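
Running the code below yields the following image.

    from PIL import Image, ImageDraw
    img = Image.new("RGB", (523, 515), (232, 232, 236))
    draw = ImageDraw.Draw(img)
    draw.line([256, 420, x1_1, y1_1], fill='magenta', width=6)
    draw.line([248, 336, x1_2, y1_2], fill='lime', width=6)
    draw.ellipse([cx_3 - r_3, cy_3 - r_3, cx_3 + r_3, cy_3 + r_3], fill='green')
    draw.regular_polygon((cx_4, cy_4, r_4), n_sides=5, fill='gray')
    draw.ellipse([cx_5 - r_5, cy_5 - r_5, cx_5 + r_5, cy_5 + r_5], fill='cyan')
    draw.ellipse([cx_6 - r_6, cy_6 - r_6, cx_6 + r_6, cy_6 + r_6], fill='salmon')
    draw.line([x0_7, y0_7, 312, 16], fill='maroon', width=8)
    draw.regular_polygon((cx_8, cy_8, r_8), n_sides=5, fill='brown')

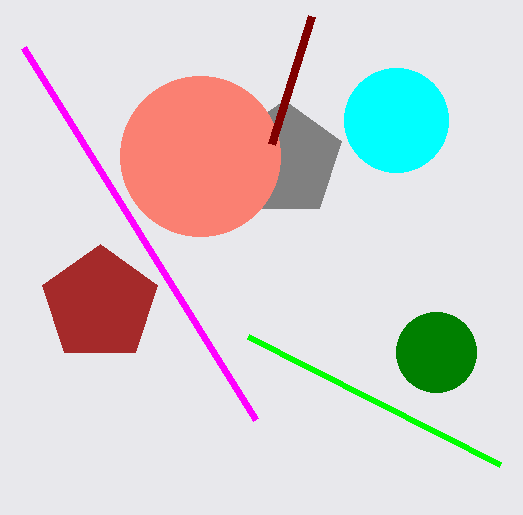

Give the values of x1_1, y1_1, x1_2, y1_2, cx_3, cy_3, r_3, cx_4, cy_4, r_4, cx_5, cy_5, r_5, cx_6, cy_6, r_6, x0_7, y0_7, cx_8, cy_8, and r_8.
x1_1 = 24
y1_1 = 48
x1_2 = 500
y1_2 = 464
cx_3 = 436
cy_3 = 352
r_3 = 40
cx_4 = 284
cy_4 = 160
r_4 = 60
cx_5 = 396
cy_5 = 120
r_5 = 52
cx_6 = 200
cy_6 = 156
r_6 = 80
x0_7 = 272
y0_7 = 144
cx_8 = 100
cy_8 = 304
r_8 = 60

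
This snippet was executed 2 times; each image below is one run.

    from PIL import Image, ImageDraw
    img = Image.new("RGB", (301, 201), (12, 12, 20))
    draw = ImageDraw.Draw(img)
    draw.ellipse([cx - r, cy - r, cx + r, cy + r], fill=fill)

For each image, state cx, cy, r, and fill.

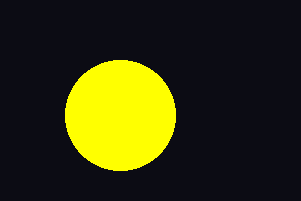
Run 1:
cx = 120
cy = 115
r = 55
fill = 'yellow'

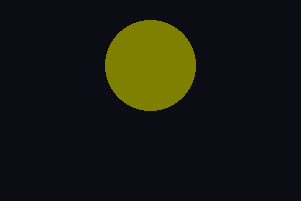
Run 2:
cx = 150; cy = 65; r = 45; fill = 'olive'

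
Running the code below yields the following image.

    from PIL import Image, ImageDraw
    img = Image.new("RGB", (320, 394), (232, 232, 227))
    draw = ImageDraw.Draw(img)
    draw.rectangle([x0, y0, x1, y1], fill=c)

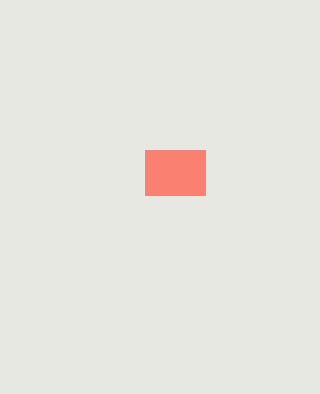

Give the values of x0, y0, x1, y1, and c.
x0 = 145, y0 = 150, x1 = 205, y1 = 195, c = 'salmon'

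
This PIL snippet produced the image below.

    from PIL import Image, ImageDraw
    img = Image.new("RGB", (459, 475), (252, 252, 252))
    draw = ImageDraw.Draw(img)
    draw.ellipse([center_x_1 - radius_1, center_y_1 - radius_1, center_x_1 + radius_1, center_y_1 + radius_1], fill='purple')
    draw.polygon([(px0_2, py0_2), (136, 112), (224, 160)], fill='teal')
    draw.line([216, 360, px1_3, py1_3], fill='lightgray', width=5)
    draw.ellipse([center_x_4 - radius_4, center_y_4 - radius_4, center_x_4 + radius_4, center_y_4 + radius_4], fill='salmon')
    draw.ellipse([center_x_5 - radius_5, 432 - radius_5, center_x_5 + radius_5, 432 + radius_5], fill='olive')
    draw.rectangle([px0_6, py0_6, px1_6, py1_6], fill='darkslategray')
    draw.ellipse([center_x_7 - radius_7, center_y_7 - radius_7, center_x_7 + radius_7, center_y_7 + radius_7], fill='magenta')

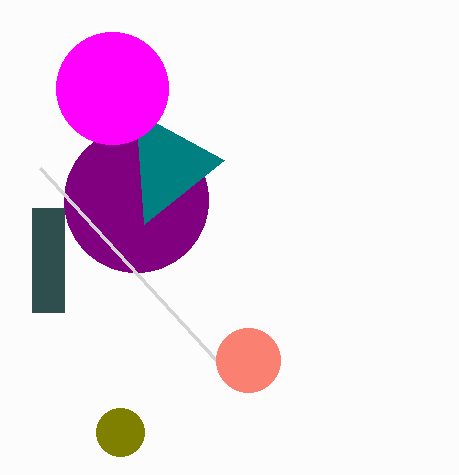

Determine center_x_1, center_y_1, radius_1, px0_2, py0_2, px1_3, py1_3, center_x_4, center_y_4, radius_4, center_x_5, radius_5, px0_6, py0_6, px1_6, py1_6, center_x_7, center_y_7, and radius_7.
center_x_1 = 136; center_y_1 = 200; radius_1 = 72; px0_2 = 144; py0_2 = 224; px1_3 = 40; py1_3 = 168; center_x_4 = 248; center_y_4 = 360; radius_4 = 32; center_x_5 = 120; radius_5 = 24; px0_6 = 32; py0_6 = 208; px1_6 = 64; py1_6 = 312; center_x_7 = 112; center_y_7 = 88; radius_7 = 56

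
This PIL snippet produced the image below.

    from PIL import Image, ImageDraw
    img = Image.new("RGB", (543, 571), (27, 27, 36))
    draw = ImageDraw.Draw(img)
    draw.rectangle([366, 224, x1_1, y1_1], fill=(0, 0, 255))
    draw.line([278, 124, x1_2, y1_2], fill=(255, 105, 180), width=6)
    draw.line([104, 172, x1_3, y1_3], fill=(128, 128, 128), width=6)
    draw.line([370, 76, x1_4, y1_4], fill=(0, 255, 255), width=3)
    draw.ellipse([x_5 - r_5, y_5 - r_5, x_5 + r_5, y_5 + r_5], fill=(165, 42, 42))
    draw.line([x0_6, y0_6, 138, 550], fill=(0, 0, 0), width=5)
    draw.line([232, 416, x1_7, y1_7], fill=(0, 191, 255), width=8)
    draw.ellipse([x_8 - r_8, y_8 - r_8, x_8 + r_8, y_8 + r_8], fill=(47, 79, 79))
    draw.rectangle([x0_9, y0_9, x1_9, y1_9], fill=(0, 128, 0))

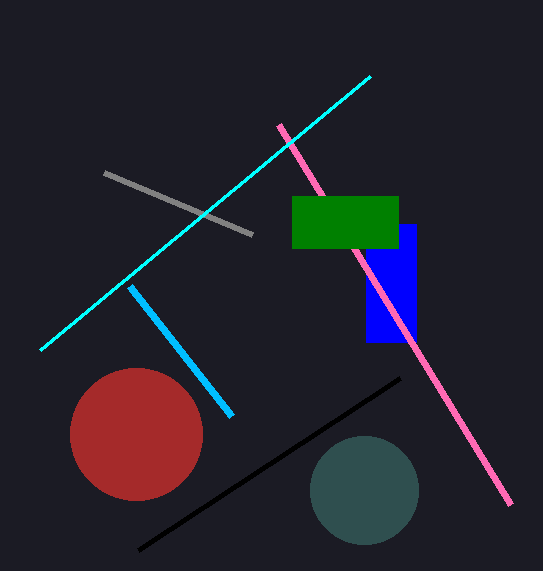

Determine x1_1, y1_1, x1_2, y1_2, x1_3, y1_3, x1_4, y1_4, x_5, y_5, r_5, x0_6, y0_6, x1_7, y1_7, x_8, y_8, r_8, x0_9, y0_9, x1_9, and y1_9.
x1_1 = 416, y1_1 = 342, x1_2 = 510, y1_2 = 504, x1_3 = 252, y1_3 = 234, x1_4 = 40, y1_4 = 350, x_5 = 136, y_5 = 434, r_5 = 66, x0_6 = 400, y0_6 = 378, x1_7 = 130, y1_7 = 286, x_8 = 364, y_8 = 490, r_8 = 54, x0_9 = 292, y0_9 = 196, x1_9 = 398, y1_9 = 248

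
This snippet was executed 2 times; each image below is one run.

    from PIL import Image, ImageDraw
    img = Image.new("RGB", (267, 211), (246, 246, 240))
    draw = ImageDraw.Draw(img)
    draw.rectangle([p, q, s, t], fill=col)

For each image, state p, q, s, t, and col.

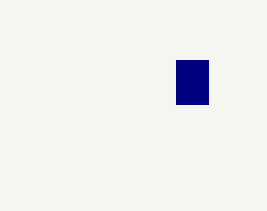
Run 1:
p = 176
q = 60
s = 208
t = 104
col = 'navy'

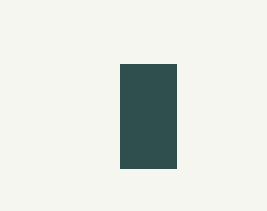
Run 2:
p = 120; q = 64; s = 176; t = 168; col = 'darkslategray'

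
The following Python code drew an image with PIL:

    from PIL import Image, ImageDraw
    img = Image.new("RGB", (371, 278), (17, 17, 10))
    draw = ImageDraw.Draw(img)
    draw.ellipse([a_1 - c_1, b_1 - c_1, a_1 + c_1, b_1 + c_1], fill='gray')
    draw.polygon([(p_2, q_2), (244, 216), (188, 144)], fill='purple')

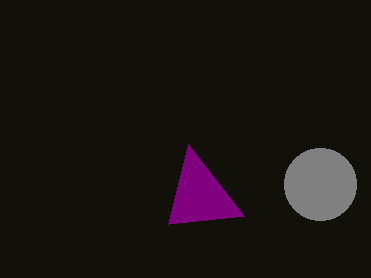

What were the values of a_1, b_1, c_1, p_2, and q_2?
a_1 = 320; b_1 = 184; c_1 = 36; p_2 = 168; q_2 = 224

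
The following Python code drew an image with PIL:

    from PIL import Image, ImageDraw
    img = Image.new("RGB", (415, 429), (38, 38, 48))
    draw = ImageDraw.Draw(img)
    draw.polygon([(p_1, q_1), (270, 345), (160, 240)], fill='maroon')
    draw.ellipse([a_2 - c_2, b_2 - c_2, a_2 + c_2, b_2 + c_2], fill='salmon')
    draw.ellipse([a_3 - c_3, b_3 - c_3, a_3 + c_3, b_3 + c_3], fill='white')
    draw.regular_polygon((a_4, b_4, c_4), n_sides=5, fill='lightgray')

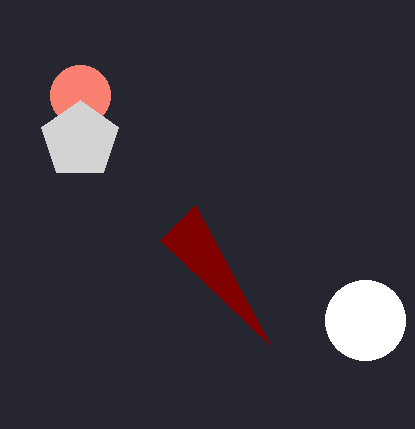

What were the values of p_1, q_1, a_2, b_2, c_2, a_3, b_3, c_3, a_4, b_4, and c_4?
p_1 = 195; q_1 = 205; a_2 = 80; b_2 = 95; c_2 = 30; a_3 = 365; b_3 = 320; c_3 = 40; a_4 = 80; b_4 = 140; c_4 = 40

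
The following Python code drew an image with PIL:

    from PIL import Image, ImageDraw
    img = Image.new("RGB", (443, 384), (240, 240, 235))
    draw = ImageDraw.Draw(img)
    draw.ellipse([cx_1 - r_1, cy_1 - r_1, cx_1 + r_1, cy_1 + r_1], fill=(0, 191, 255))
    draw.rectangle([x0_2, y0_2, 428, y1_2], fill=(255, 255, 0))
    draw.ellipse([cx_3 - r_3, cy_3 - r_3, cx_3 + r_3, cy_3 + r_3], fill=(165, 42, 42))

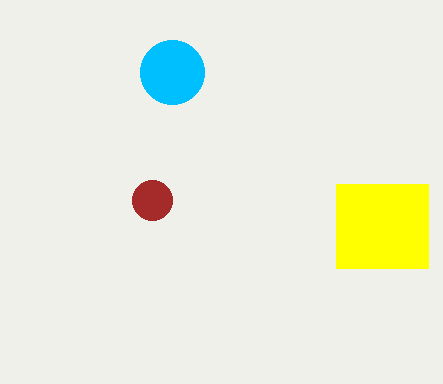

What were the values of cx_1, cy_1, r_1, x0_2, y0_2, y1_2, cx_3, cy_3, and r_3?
cx_1 = 172, cy_1 = 72, r_1 = 32, x0_2 = 336, y0_2 = 184, y1_2 = 268, cx_3 = 152, cy_3 = 200, r_3 = 20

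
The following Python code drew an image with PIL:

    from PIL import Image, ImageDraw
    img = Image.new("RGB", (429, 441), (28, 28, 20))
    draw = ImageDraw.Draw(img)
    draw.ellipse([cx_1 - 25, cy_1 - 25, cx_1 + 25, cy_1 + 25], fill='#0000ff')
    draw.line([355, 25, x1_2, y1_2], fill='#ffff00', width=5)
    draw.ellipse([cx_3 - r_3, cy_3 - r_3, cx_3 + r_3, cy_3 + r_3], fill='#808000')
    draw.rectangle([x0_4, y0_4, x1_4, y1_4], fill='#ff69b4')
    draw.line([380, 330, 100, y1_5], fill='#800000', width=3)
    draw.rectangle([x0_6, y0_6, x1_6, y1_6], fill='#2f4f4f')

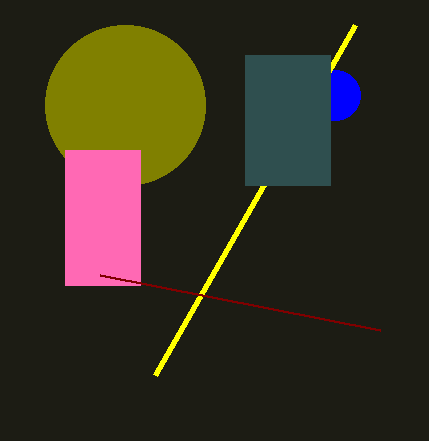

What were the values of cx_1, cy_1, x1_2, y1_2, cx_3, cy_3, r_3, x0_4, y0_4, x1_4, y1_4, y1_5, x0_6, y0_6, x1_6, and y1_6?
cx_1 = 335, cy_1 = 95, x1_2 = 155, y1_2 = 375, cx_3 = 125, cy_3 = 105, r_3 = 80, x0_4 = 65, y0_4 = 150, x1_4 = 140, y1_4 = 285, y1_5 = 275, x0_6 = 245, y0_6 = 55, x1_6 = 330, y1_6 = 185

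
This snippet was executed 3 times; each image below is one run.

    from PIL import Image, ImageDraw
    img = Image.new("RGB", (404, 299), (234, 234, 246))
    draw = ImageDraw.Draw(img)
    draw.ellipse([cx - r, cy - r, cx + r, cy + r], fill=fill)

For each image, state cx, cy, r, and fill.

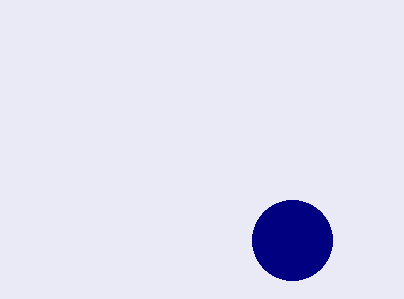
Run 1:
cx = 292; cy = 240; r = 40; fill = 'navy'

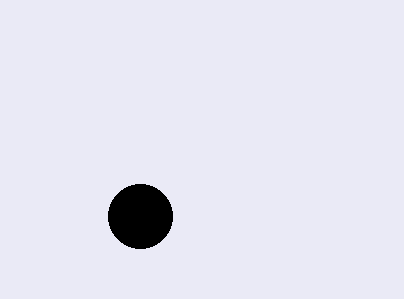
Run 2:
cx = 140, cy = 216, r = 32, fill = 'black'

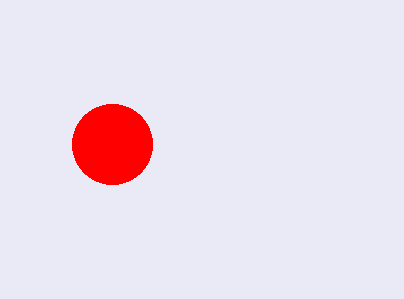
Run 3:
cx = 112
cy = 144
r = 40
fill = 'red'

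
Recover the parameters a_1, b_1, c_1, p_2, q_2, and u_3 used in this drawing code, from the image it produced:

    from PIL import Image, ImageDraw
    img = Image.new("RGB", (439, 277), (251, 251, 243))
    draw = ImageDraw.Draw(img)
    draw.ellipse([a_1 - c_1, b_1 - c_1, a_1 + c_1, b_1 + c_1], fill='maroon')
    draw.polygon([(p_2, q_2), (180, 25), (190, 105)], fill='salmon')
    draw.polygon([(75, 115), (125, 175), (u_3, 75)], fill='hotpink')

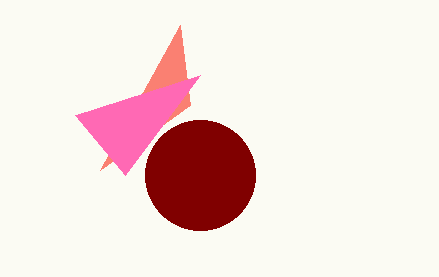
a_1 = 200
b_1 = 175
c_1 = 55
p_2 = 100
q_2 = 170
u_3 = 200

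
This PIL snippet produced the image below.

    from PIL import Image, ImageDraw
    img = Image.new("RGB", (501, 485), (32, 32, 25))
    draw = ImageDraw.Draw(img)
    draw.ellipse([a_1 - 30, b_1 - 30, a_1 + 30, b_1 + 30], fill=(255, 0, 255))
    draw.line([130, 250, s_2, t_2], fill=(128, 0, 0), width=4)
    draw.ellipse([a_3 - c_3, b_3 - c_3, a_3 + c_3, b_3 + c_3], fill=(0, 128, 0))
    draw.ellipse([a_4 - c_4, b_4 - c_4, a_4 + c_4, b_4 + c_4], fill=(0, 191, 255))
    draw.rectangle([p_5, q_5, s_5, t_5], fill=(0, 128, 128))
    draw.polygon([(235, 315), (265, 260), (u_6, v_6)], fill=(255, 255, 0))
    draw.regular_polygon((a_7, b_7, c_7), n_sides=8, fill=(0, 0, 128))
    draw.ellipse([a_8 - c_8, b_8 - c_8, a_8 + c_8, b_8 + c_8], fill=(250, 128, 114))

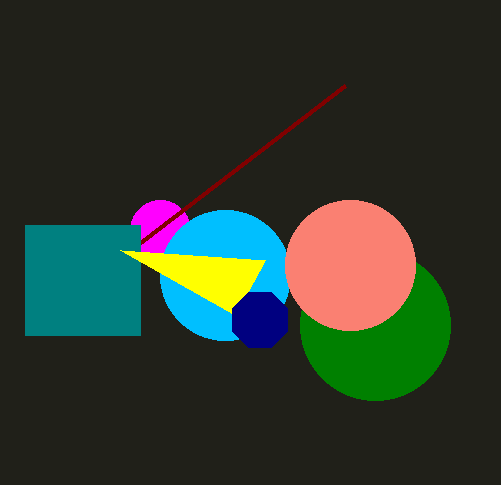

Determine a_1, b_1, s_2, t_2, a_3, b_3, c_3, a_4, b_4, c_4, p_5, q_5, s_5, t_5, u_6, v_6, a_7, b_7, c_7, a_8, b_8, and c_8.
a_1 = 160; b_1 = 230; s_2 = 345; t_2 = 85; a_3 = 375; b_3 = 325; c_3 = 75; a_4 = 225; b_4 = 275; c_4 = 65; p_5 = 25; q_5 = 225; s_5 = 140; t_5 = 335; u_6 = 120; v_6 = 250; a_7 = 260; b_7 = 320; c_7 = 30; a_8 = 350; b_8 = 265; c_8 = 65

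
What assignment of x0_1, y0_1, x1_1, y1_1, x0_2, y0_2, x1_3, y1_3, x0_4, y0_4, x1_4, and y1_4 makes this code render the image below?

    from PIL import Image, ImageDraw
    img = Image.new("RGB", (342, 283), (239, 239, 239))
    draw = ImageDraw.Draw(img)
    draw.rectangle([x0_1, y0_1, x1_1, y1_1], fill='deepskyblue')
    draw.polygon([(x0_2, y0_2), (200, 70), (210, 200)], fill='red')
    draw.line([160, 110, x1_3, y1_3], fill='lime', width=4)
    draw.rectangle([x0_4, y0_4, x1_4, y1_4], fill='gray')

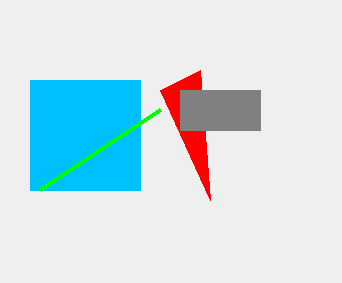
x0_1 = 30; y0_1 = 80; x1_1 = 140; y1_1 = 190; x0_2 = 160; y0_2 = 90; x1_3 = 40; y1_3 = 190; x0_4 = 180; y0_4 = 90; x1_4 = 260; y1_4 = 130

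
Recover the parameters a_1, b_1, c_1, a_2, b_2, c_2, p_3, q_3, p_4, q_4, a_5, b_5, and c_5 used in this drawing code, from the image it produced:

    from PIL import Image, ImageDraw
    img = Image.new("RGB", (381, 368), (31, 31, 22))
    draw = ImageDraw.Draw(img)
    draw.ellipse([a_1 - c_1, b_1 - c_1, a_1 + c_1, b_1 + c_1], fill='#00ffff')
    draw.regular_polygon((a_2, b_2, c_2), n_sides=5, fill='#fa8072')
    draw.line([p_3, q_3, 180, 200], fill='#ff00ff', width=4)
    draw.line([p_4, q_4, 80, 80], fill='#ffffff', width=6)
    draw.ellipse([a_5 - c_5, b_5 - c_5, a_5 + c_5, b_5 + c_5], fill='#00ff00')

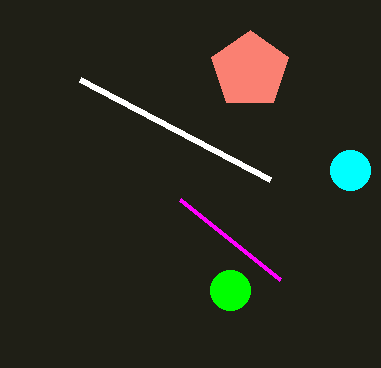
a_1 = 350, b_1 = 170, c_1 = 20, a_2 = 250, b_2 = 70, c_2 = 40, p_3 = 280, q_3 = 280, p_4 = 270, q_4 = 180, a_5 = 230, b_5 = 290, c_5 = 20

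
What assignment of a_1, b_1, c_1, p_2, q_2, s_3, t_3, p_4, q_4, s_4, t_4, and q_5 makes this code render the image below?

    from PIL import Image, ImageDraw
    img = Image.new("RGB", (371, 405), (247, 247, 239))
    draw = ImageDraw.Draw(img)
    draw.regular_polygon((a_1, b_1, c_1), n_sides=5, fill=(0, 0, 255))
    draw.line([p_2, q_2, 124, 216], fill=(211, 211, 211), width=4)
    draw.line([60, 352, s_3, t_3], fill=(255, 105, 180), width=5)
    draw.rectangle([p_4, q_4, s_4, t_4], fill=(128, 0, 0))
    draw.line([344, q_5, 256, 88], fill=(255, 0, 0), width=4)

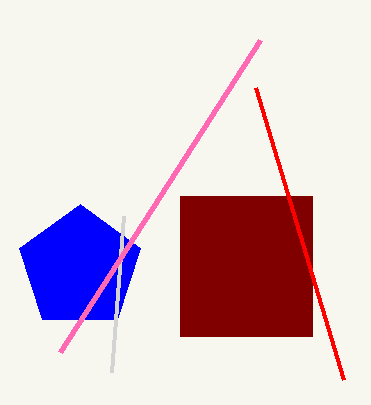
a_1 = 80
b_1 = 268
c_1 = 64
p_2 = 112
q_2 = 372
s_3 = 260
t_3 = 40
p_4 = 180
q_4 = 196
s_4 = 312
t_4 = 336
q_5 = 380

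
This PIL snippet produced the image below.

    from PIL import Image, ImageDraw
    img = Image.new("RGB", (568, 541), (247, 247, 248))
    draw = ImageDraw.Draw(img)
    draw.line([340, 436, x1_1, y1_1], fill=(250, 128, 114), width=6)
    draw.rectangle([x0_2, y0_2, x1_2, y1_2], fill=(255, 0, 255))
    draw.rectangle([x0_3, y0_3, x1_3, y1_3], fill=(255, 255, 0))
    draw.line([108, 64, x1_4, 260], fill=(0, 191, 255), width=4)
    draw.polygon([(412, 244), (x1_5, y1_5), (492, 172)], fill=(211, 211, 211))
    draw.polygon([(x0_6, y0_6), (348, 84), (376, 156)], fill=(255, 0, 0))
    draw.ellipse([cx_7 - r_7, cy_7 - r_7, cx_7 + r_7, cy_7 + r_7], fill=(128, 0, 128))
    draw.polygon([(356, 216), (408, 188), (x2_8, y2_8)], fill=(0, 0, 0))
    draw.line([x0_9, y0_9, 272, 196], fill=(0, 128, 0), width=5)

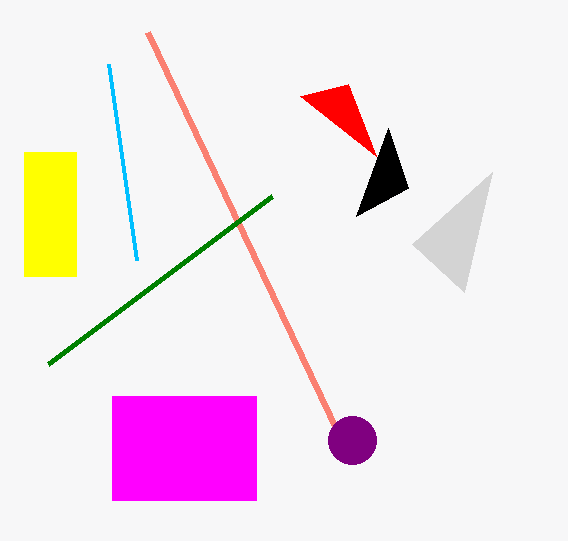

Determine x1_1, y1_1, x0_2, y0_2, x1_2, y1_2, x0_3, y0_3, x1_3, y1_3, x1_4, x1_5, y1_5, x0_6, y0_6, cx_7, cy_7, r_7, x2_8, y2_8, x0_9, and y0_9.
x1_1 = 148; y1_1 = 32; x0_2 = 112; y0_2 = 396; x1_2 = 256; y1_2 = 500; x0_3 = 24; y0_3 = 152; x1_3 = 76; y1_3 = 276; x1_4 = 136; x1_5 = 464; y1_5 = 292; x0_6 = 300; y0_6 = 96; cx_7 = 352; cy_7 = 440; r_7 = 24; x2_8 = 388; y2_8 = 128; x0_9 = 48; y0_9 = 364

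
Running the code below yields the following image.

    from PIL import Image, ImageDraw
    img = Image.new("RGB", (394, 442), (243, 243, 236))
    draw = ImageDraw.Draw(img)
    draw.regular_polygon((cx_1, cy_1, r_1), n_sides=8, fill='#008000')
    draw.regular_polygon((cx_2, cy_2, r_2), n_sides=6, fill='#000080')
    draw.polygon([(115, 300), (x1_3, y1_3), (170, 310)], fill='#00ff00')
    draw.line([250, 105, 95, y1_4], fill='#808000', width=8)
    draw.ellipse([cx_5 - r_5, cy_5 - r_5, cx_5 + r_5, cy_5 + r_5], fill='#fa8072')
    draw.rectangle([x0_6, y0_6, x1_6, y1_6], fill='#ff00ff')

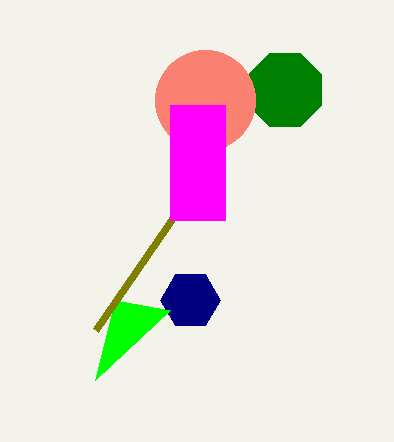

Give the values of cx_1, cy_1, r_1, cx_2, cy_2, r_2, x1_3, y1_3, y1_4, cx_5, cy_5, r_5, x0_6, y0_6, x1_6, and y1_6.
cx_1 = 285
cy_1 = 90
r_1 = 40
cx_2 = 190
cy_2 = 300
r_2 = 30
x1_3 = 95
y1_3 = 380
y1_4 = 330
cx_5 = 205
cy_5 = 100
r_5 = 50
x0_6 = 170
y0_6 = 105
x1_6 = 225
y1_6 = 220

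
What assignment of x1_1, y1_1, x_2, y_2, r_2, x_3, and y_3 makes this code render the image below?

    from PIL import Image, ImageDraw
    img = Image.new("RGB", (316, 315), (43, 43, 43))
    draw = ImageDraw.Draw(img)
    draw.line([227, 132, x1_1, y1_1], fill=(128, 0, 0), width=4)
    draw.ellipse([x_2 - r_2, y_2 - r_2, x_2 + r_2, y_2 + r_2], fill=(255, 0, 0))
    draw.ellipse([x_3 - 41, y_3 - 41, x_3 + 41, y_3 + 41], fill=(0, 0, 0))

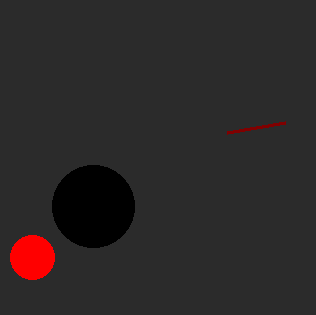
x1_1 = 285
y1_1 = 122
x_2 = 32
y_2 = 257
r_2 = 22
x_3 = 93
y_3 = 206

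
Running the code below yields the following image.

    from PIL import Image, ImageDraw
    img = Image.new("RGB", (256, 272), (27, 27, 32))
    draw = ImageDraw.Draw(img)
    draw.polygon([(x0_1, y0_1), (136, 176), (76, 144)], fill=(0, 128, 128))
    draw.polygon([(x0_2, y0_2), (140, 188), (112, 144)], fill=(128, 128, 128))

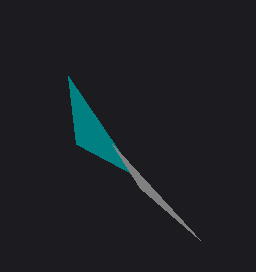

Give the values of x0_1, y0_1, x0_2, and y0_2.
x0_1 = 68
y0_1 = 76
x0_2 = 200
y0_2 = 240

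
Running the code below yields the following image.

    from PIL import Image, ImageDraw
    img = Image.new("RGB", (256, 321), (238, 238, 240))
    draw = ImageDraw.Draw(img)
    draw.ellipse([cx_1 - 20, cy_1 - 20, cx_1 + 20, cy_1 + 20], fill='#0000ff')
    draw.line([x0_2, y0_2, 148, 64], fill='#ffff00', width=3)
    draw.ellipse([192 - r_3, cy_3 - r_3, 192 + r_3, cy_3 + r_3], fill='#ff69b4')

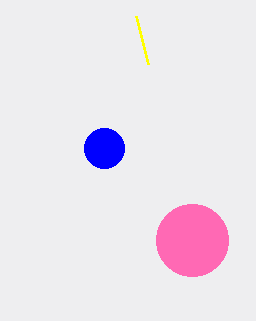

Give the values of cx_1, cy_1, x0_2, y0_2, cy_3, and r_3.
cx_1 = 104; cy_1 = 148; x0_2 = 136; y0_2 = 16; cy_3 = 240; r_3 = 36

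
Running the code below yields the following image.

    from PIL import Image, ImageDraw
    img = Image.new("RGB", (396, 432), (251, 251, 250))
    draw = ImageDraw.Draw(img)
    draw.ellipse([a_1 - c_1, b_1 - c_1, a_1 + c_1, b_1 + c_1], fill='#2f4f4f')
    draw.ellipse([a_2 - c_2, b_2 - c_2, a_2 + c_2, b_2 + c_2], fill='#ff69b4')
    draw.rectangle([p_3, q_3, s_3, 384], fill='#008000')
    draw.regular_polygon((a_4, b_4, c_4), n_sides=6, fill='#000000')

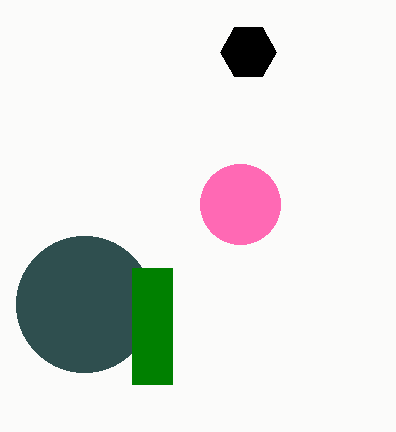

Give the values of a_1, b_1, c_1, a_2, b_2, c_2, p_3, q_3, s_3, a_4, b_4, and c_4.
a_1 = 84; b_1 = 304; c_1 = 68; a_2 = 240; b_2 = 204; c_2 = 40; p_3 = 132; q_3 = 268; s_3 = 172; a_4 = 248; b_4 = 52; c_4 = 28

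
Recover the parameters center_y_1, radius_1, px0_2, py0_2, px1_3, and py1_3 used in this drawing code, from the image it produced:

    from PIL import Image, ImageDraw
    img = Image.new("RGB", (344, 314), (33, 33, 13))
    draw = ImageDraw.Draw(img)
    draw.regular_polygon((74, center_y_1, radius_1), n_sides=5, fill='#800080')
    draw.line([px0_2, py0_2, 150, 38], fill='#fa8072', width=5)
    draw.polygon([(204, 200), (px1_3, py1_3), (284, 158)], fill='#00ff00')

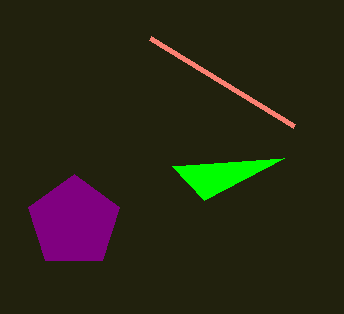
center_y_1 = 222, radius_1 = 48, px0_2 = 294, py0_2 = 126, px1_3 = 172, py1_3 = 166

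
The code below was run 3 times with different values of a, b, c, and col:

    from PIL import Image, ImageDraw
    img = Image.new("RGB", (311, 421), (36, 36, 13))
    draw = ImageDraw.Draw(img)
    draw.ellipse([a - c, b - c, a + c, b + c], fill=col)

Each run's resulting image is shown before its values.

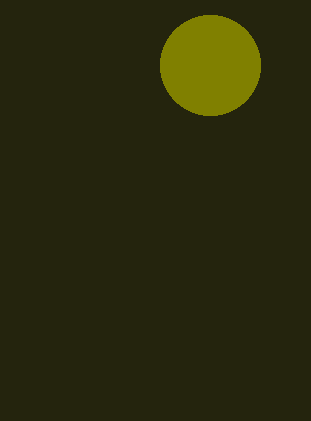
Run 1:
a = 210
b = 65
c = 50
col = 'olive'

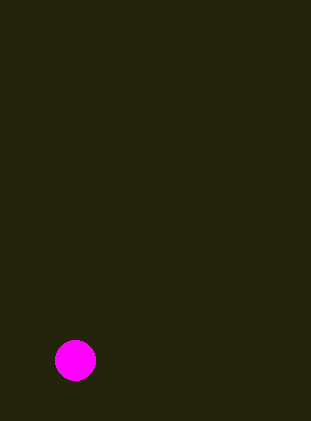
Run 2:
a = 75
b = 360
c = 20
col = 'magenta'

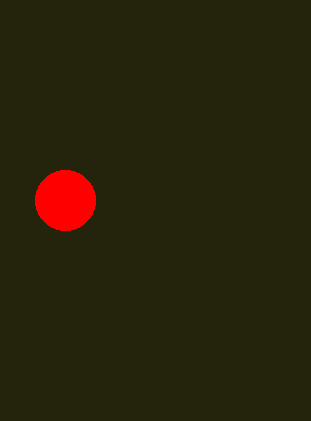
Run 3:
a = 65; b = 200; c = 30; col = 'red'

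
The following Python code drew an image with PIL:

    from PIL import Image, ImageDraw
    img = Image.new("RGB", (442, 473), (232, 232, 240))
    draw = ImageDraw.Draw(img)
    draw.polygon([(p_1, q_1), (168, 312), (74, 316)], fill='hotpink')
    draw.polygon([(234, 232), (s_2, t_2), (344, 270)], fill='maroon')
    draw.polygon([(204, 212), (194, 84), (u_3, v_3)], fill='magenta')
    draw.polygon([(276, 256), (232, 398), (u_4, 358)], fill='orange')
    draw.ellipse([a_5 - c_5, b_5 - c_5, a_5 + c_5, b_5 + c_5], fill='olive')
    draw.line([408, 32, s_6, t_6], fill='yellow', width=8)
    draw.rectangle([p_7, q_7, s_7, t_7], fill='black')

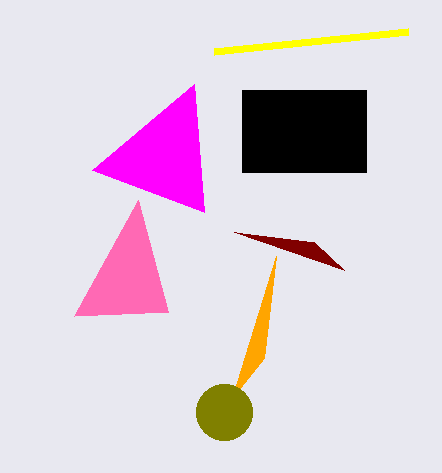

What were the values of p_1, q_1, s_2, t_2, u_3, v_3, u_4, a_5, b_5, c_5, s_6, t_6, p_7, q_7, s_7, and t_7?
p_1 = 138, q_1 = 200, s_2 = 314, t_2 = 242, u_3 = 92, v_3 = 170, u_4 = 264, a_5 = 224, b_5 = 412, c_5 = 28, s_6 = 214, t_6 = 52, p_7 = 242, q_7 = 90, s_7 = 366, t_7 = 172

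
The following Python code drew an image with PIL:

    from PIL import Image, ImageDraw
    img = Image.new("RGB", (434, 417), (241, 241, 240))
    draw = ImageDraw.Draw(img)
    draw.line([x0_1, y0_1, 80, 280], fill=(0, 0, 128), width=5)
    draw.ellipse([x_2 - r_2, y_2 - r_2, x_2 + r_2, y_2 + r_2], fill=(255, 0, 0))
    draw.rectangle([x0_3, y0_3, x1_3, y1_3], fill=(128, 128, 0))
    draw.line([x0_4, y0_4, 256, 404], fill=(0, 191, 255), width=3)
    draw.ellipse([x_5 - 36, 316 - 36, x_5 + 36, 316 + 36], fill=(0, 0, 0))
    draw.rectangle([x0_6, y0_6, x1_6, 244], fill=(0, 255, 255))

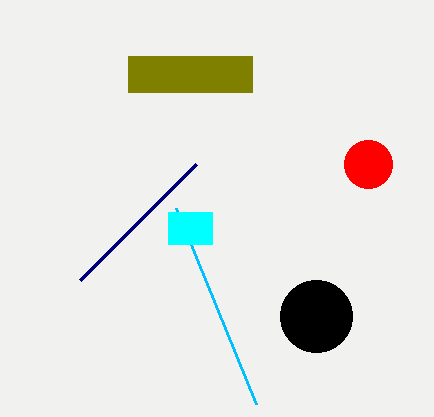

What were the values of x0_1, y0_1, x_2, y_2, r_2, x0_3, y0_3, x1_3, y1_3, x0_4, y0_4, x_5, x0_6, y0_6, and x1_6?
x0_1 = 196
y0_1 = 164
x_2 = 368
y_2 = 164
r_2 = 24
x0_3 = 128
y0_3 = 56
x1_3 = 252
y1_3 = 92
x0_4 = 176
y0_4 = 208
x_5 = 316
x0_6 = 168
y0_6 = 212
x1_6 = 212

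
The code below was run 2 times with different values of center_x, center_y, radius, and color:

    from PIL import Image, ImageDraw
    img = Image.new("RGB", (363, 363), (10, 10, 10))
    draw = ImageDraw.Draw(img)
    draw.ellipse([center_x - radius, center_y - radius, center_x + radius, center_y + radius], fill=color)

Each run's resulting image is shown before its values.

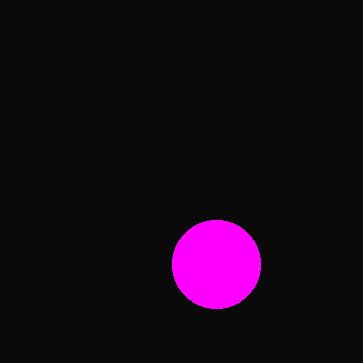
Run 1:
center_x = 216, center_y = 264, radius = 44, color = 'magenta'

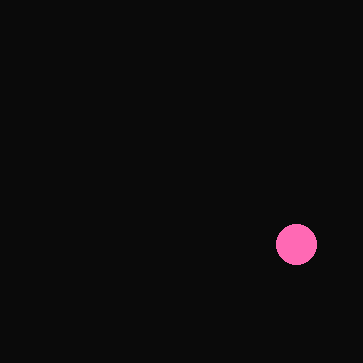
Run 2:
center_x = 296
center_y = 244
radius = 20
color = 'hotpink'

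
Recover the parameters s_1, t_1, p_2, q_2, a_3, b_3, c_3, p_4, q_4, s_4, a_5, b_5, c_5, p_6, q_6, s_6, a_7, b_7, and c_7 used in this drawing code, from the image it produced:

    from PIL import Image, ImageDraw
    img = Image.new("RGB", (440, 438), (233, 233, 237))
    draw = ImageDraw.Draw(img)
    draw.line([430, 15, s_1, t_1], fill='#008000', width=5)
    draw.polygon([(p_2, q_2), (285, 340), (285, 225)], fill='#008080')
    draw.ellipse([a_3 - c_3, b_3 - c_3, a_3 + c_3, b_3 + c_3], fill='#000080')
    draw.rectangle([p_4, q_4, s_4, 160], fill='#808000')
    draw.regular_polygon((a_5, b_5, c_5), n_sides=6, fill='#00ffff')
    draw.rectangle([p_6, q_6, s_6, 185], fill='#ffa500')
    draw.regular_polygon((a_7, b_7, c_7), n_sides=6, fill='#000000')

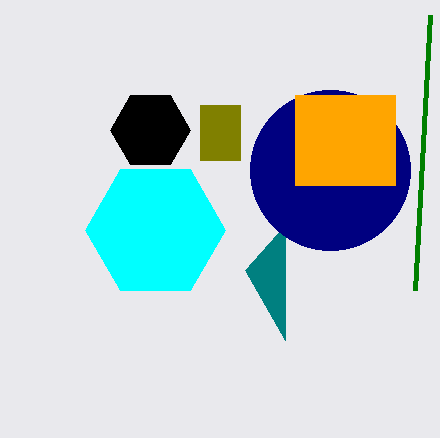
s_1 = 415, t_1 = 290, p_2 = 245, q_2 = 270, a_3 = 330, b_3 = 170, c_3 = 80, p_4 = 200, q_4 = 105, s_4 = 240, a_5 = 155, b_5 = 230, c_5 = 70, p_6 = 295, q_6 = 95, s_6 = 395, a_7 = 150, b_7 = 130, c_7 = 40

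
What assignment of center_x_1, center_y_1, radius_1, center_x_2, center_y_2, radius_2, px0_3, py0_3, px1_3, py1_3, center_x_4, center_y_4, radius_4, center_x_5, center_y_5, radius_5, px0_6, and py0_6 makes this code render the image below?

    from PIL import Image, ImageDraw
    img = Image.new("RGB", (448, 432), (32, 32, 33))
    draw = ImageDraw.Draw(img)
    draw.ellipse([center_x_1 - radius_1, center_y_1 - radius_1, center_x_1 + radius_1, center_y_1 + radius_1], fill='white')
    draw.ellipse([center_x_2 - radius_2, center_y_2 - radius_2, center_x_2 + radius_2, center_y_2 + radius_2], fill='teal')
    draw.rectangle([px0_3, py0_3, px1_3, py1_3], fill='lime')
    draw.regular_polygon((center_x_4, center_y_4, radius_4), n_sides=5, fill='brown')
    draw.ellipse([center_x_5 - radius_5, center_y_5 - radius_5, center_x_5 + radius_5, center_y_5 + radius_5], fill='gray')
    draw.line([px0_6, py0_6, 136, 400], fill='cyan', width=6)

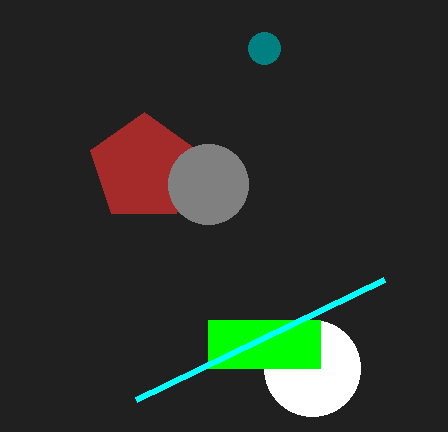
center_x_1 = 312, center_y_1 = 368, radius_1 = 48, center_x_2 = 264, center_y_2 = 48, radius_2 = 16, px0_3 = 208, py0_3 = 320, px1_3 = 320, py1_3 = 368, center_x_4 = 144, center_y_4 = 168, radius_4 = 56, center_x_5 = 208, center_y_5 = 184, radius_5 = 40, px0_6 = 384, py0_6 = 280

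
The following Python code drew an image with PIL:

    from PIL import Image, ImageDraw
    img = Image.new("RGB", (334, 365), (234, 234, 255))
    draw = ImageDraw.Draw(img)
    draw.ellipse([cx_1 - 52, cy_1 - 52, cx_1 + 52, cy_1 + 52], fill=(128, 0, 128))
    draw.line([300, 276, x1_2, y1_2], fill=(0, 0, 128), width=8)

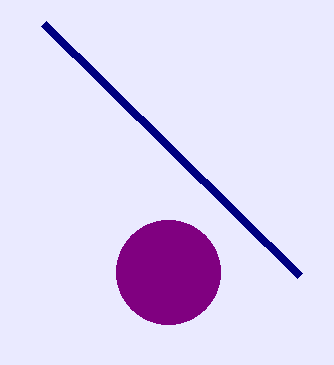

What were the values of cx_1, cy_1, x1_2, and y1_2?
cx_1 = 168
cy_1 = 272
x1_2 = 44
y1_2 = 24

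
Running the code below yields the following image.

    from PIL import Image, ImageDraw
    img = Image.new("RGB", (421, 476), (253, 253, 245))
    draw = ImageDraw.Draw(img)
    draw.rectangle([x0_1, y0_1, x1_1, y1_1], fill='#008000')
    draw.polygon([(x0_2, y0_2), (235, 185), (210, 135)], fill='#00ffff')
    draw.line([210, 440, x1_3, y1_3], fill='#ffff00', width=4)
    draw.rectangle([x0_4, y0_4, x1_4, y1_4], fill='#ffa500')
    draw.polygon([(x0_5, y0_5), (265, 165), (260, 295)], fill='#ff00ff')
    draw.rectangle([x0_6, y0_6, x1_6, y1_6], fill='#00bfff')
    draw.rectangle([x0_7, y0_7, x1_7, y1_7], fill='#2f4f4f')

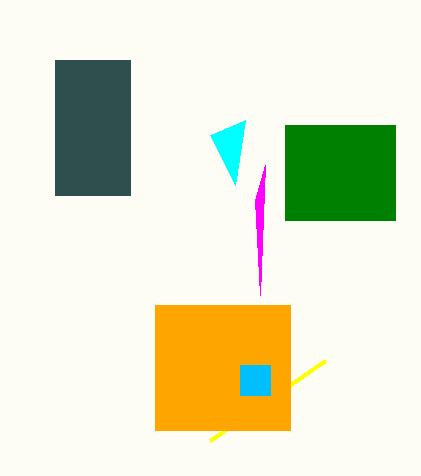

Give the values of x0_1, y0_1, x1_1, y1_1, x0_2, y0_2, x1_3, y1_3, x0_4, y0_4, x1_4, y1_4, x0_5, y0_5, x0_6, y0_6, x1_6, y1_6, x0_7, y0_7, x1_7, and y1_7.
x0_1 = 285, y0_1 = 125, x1_1 = 395, y1_1 = 220, x0_2 = 245, y0_2 = 120, x1_3 = 325, y1_3 = 360, x0_4 = 155, y0_4 = 305, x1_4 = 290, y1_4 = 430, x0_5 = 255, y0_5 = 200, x0_6 = 240, y0_6 = 365, x1_6 = 270, y1_6 = 395, x0_7 = 55, y0_7 = 60, x1_7 = 130, y1_7 = 195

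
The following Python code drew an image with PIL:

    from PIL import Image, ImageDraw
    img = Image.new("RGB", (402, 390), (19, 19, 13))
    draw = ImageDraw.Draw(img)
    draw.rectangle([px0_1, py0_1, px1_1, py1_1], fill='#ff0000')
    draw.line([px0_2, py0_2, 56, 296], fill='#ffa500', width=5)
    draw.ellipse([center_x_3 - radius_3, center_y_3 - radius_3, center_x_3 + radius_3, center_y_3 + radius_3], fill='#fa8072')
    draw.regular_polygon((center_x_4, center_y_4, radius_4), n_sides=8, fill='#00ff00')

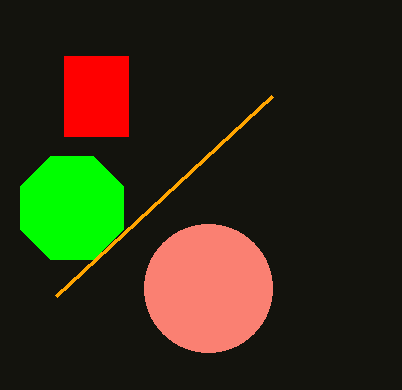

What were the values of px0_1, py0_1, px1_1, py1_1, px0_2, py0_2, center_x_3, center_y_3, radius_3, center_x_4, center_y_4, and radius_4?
px0_1 = 64; py0_1 = 56; px1_1 = 128; py1_1 = 136; px0_2 = 272; py0_2 = 96; center_x_3 = 208; center_y_3 = 288; radius_3 = 64; center_x_4 = 72; center_y_4 = 208; radius_4 = 56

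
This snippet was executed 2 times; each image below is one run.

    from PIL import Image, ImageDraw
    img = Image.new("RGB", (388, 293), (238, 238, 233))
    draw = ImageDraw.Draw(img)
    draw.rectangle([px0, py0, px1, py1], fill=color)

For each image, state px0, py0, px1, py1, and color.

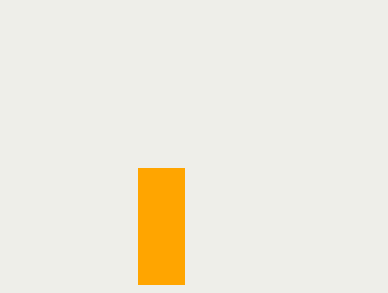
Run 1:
px0 = 138; py0 = 168; px1 = 184; py1 = 284; color = 'orange'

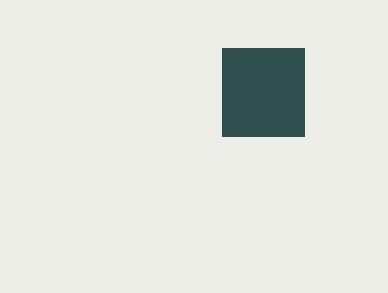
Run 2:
px0 = 222
py0 = 48
px1 = 304
py1 = 136
color = 'darkslategray'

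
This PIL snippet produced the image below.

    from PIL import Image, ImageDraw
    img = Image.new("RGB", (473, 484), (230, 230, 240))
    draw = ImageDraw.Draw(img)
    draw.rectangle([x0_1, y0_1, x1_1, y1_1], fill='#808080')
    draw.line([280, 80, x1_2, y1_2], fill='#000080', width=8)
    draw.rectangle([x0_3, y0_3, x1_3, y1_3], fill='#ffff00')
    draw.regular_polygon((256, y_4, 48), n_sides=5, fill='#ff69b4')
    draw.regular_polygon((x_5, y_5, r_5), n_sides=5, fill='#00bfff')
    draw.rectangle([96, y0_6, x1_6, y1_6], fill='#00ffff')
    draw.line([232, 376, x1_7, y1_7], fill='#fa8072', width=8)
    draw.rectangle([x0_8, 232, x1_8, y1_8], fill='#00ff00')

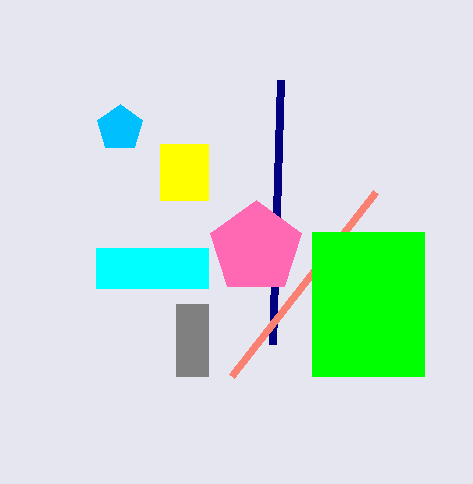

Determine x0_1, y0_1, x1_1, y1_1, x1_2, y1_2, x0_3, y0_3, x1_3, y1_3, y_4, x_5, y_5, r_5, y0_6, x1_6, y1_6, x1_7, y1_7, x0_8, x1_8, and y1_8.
x0_1 = 176
y0_1 = 304
x1_1 = 208
y1_1 = 376
x1_2 = 272
y1_2 = 344
x0_3 = 160
y0_3 = 144
x1_3 = 208
y1_3 = 200
y_4 = 248
x_5 = 120
y_5 = 128
r_5 = 24
y0_6 = 248
x1_6 = 208
y1_6 = 288
x1_7 = 376
y1_7 = 192
x0_8 = 312
x1_8 = 424
y1_8 = 376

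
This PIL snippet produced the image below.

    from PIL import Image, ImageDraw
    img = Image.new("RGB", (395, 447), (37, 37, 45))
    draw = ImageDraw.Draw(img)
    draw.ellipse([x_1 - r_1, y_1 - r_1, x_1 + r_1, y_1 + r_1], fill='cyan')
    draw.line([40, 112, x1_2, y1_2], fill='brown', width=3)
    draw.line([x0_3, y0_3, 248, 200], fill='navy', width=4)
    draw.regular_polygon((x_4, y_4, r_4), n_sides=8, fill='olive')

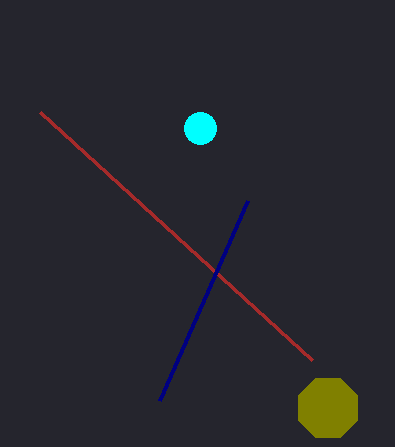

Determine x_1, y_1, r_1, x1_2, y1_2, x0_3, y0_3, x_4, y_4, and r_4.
x_1 = 200; y_1 = 128; r_1 = 16; x1_2 = 312; y1_2 = 360; x0_3 = 160; y0_3 = 400; x_4 = 328; y_4 = 408; r_4 = 32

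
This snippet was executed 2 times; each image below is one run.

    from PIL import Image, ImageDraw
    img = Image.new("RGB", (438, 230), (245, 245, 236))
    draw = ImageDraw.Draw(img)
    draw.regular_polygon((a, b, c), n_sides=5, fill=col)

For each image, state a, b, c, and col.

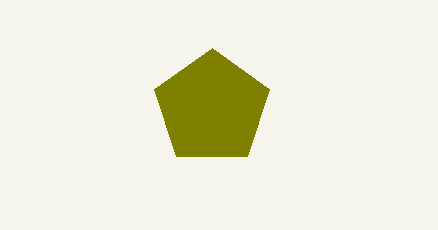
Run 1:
a = 212, b = 108, c = 60, col = 'olive'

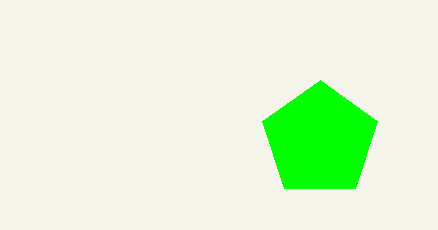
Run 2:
a = 320; b = 140; c = 60; col = 'lime'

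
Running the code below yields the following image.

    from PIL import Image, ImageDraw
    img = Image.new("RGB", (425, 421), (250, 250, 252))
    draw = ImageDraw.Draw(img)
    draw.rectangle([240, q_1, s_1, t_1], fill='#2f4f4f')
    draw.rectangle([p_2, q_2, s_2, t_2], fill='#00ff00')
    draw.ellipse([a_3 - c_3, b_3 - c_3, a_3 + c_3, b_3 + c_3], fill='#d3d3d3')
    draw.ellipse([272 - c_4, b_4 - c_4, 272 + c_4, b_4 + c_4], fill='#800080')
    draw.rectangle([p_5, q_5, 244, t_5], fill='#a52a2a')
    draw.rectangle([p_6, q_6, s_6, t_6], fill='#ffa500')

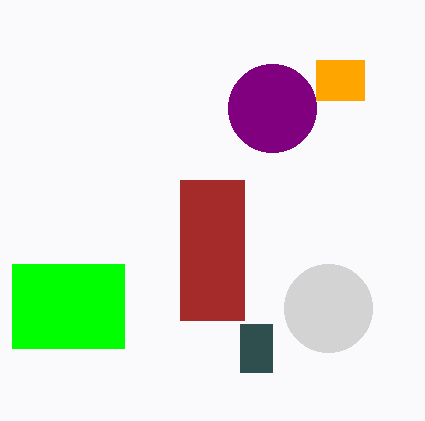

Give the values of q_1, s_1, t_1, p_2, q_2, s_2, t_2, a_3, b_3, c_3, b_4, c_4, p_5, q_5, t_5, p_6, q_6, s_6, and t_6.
q_1 = 324; s_1 = 272; t_1 = 372; p_2 = 12; q_2 = 264; s_2 = 124; t_2 = 348; a_3 = 328; b_3 = 308; c_3 = 44; b_4 = 108; c_4 = 44; p_5 = 180; q_5 = 180; t_5 = 320; p_6 = 316; q_6 = 60; s_6 = 364; t_6 = 100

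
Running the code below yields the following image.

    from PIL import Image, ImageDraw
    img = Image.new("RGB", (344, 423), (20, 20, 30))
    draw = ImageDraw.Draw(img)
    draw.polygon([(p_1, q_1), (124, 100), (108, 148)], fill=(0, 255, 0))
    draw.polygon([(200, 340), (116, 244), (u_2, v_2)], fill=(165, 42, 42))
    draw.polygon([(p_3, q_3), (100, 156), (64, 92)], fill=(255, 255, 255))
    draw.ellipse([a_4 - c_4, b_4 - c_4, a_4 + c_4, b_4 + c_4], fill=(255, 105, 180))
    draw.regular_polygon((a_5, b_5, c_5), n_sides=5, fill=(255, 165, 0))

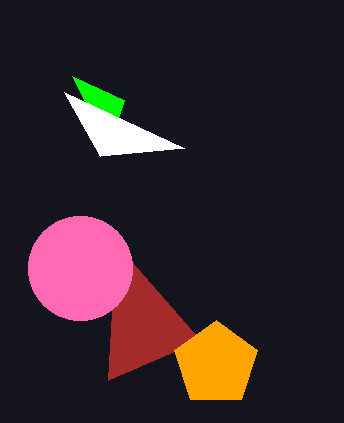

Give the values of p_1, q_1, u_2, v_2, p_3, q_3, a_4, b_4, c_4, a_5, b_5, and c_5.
p_1 = 72, q_1 = 76, u_2 = 108, v_2 = 380, p_3 = 184, q_3 = 148, a_4 = 80, b_4 = 268, c_4 = 52, a_5 = 216, b_5 = 364, c_5 = 44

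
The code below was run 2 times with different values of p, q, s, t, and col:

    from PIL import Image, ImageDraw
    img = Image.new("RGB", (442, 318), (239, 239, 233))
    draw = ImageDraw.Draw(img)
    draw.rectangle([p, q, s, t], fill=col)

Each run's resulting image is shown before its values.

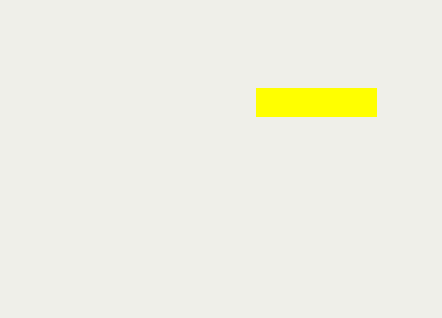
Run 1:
p = 256; q = 88; s = 376; t = 116; col = 'yellow'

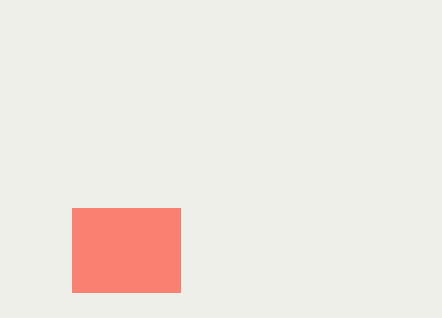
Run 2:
p = 72
q = 208
s = 180
t = 292
col = 'salmon'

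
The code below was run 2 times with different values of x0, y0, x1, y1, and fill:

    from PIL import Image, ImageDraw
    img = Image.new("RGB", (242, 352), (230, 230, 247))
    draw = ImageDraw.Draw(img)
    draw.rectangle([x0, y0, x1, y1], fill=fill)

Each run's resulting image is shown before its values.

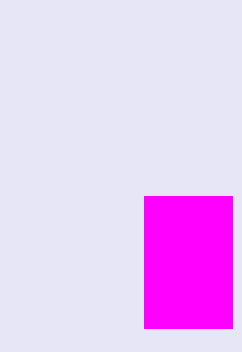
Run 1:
x0 = 144
y0 = 196
x1 = 232
y1 = 328
fill = 'magenta'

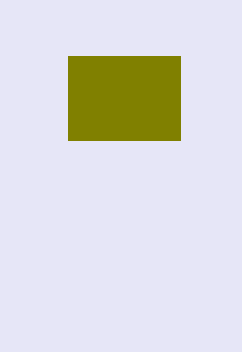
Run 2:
x0 = 68
y0 = 56
x1 = 180
y1 = 140
fill = 'olive'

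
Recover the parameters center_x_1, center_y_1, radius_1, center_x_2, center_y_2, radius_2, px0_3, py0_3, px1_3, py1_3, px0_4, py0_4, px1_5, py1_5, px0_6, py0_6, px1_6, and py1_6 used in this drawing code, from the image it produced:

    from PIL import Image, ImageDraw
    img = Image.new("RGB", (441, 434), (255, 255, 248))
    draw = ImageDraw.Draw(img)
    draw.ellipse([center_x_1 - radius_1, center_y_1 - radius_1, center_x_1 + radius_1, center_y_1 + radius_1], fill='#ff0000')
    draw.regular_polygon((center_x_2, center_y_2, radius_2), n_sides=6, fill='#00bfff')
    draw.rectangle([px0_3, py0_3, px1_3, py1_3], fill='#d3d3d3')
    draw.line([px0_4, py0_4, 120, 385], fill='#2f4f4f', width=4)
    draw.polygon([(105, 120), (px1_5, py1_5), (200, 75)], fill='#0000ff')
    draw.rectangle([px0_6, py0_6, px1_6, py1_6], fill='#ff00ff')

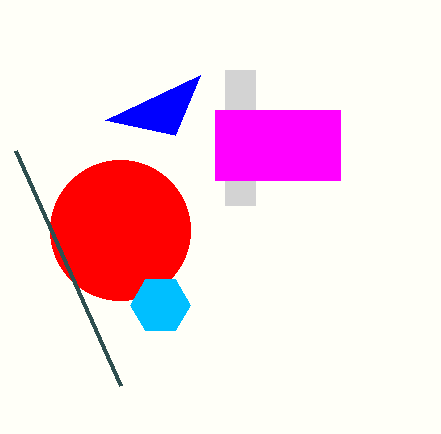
center_x_1 = 120; center_y_1 = 230; radius_1 = 70; center_x_2 = 160; center_y_2 = 305; radius_2 = 30; px0_3 = 225; py0_3 = 70; px1_3 = 255; py1_3 = 205; px0_4 = 15; py0_4 = 150; px1_5 = 175; py1_5 = 135; px0_6 = 215; py0_6 = 110; px1_6 = 340; py1_6 = 180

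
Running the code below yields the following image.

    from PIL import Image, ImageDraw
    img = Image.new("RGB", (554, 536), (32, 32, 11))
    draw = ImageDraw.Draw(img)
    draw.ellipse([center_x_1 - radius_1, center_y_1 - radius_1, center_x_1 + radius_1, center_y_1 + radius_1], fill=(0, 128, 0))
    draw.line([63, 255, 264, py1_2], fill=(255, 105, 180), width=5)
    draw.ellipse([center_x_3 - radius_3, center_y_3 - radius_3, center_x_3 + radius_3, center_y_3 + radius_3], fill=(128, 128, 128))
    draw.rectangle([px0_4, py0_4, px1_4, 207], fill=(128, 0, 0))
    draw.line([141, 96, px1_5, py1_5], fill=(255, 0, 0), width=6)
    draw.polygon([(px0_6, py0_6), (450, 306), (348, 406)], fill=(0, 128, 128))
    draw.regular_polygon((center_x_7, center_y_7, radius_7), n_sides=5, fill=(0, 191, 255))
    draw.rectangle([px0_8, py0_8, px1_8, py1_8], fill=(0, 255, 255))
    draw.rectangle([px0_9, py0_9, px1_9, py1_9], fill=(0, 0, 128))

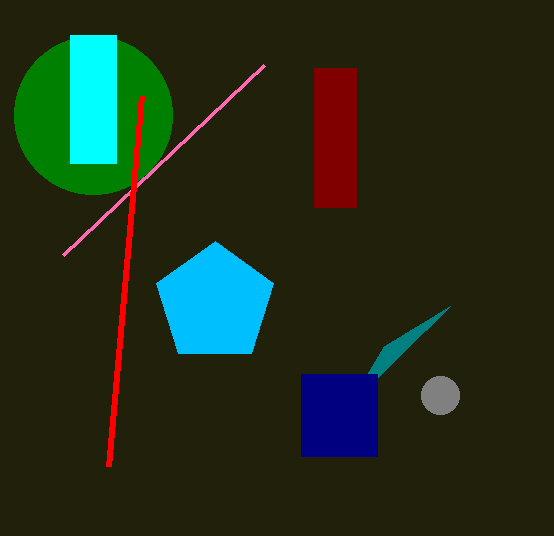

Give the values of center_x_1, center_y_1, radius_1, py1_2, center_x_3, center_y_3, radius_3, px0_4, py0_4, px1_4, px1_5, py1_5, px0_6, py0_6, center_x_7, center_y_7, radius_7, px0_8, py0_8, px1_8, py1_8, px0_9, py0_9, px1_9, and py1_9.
center_x_1 = 93; center_y_1 = 115; radius_1 = 79; py1_2 = 65; center_x_3 = 440; center_y_3 = 395; radius_3 = 19; px0_4 = 314; py0_4 = 68; px1_4 = 356; px1_5 = 108; py1_5 = 466; px0_6 = 384; py0_6 = 346; center_x_7 = 215; center_y_7 = 303; radius_7 = 62; px0_8 = 70; py0_8 = 35; px1_8 = 116; py1_8 = 163; px0_9 = 301; py0_9 = 374; px1_9 = 377; py1_9 = 456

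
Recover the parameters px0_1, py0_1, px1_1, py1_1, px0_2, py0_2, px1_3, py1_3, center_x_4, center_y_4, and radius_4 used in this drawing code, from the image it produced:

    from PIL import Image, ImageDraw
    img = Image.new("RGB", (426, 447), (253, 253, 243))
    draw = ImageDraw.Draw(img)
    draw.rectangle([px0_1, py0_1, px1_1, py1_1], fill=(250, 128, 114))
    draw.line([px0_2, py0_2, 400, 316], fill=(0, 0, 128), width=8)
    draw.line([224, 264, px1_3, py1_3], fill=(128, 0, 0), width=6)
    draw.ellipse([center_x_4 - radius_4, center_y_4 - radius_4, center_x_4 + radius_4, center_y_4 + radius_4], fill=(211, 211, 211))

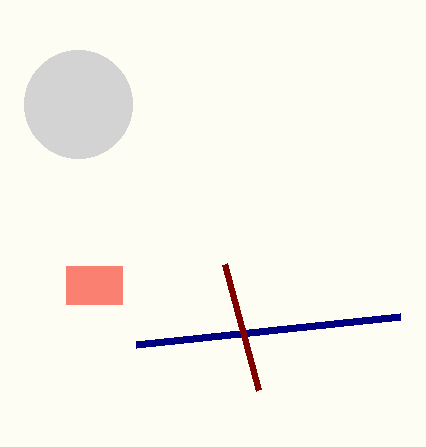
px0_1 = 66
py0_1 = 266
px1_1 = 122
py1_1 = 304
px0_2 = 136
py0_2 = 344
px1_3 = 258
py1_3 = 390
center_x_4 = 78
center_y_4 = 104
radius_4 = 54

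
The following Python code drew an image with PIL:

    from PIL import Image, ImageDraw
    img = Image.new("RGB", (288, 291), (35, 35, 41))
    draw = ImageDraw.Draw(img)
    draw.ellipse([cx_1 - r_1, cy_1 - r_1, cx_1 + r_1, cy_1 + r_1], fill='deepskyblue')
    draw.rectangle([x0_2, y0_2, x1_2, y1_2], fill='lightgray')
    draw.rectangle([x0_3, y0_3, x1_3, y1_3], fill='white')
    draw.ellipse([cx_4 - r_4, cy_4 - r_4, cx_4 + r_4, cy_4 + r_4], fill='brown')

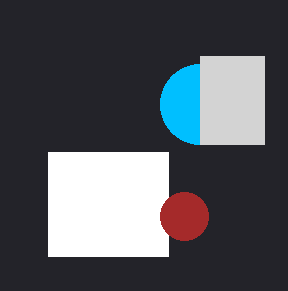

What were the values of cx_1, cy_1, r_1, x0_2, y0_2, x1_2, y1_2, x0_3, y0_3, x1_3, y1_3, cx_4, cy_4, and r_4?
cx_1 = 200; cy_1 = 104; r_1 = 40; x0_2 = 200; y0_2 = 56; x1_2 = 264; y1_2 = 144; x0_3 = 48; y0_3 = 152; x1_3 = 168; y1_3 = 256; cx_4 = 184; cy_4 = 216; r_4 = 24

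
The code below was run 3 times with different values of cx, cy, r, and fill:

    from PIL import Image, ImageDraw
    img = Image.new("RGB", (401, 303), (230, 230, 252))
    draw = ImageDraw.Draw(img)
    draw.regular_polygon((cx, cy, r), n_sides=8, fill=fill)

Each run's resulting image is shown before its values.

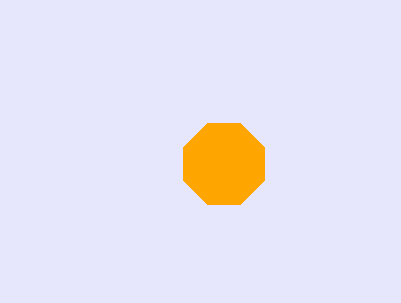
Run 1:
cx = 224
cy = 164
r = 44
fill = 'orange'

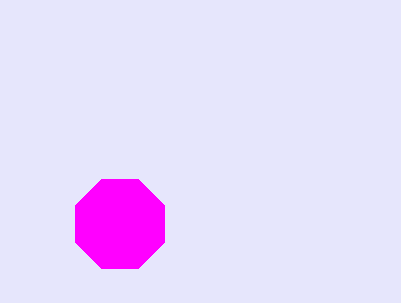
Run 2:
cx = 120
cy = 224
r = 48
fill = 'magenta'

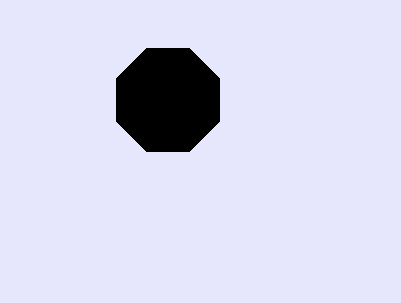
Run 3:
cx = 168, cy = 100, r = 56, fill = 'black'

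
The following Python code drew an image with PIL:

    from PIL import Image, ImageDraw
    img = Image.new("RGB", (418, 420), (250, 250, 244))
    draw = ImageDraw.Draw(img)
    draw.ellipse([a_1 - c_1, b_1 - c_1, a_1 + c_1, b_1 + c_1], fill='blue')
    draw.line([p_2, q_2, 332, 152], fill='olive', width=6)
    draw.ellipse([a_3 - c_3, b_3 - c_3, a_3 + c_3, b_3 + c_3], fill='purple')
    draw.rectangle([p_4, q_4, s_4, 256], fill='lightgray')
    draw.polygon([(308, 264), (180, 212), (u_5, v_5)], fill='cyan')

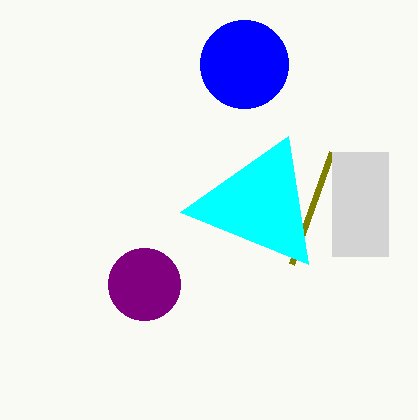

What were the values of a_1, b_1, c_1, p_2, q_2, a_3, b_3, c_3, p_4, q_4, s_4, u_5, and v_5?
a_1 = 244; b_1 = 64; c_1 = 44; p_2 = 292; q_2 = 264; a_3 = 144; b_3 = 284; c_3 = 36; p_4 = 332; q_4 = 152; s_4 = 388; u_5 = 288; v_5 = 136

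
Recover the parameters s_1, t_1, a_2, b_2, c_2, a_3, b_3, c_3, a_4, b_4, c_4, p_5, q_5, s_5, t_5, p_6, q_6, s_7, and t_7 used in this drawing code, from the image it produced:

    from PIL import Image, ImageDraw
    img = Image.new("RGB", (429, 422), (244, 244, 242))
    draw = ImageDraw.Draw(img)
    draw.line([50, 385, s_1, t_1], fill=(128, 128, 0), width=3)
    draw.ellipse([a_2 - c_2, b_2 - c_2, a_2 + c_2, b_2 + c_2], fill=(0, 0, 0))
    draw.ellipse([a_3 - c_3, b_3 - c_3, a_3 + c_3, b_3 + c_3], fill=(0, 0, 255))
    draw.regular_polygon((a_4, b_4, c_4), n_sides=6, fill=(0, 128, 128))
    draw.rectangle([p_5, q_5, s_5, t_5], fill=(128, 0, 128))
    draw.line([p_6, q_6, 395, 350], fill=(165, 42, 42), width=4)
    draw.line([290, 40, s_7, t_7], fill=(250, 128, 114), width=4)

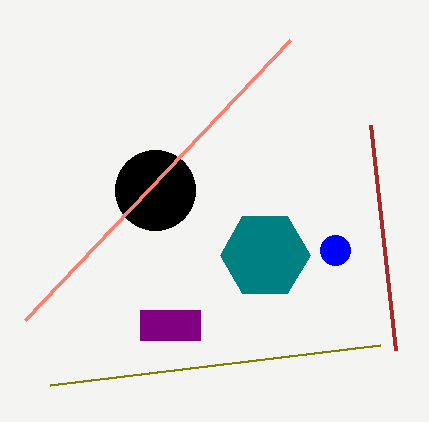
s_1 = 380, t_1 = 345, a_2 = 155, b_2 = 190, c_2 = 40, a_3 = 335, b_3 = 250, c_3 = 15, a_4 = 265, b_4 = 255, c_4 = 45, p_5 = 140, q_5 = 310, s_5 = 200, t_5 = 340, p_6 = 370, q_6 = 125, s_7 = 25, t_7 = 320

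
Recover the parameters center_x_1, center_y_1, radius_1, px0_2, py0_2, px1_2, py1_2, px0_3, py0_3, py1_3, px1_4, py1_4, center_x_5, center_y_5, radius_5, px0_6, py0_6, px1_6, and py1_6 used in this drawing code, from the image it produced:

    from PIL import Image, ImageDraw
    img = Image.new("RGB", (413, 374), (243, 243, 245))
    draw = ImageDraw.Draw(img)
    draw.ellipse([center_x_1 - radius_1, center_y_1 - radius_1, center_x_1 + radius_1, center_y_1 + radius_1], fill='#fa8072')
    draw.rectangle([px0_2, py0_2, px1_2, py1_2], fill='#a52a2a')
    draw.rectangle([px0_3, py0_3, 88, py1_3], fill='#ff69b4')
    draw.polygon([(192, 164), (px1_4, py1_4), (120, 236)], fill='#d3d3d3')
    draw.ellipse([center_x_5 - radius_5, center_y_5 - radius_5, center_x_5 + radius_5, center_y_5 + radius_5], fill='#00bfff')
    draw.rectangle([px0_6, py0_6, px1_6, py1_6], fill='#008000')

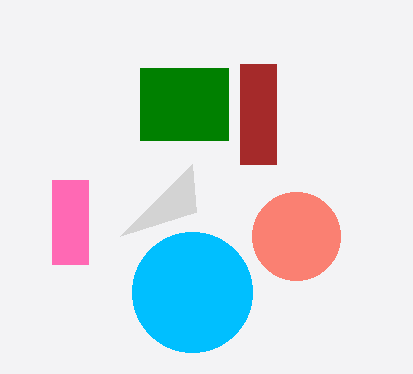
center_x_1 = 296; center_y_1 = 236; radius_1 = 44; px0_2 = 240; py0_2 = 64; px1_2 = 276; py1_2 = 164; px0_3 = 52; py0_3 = 180; py1_3 = 264; px1_4 = 196; py1_4 = 212; center_x_5 = 192; center_y_5 = 292; radius_5 = 60; px0_6 = 140; py0_6 = 68; px1_6 = 228; py1_6 = 140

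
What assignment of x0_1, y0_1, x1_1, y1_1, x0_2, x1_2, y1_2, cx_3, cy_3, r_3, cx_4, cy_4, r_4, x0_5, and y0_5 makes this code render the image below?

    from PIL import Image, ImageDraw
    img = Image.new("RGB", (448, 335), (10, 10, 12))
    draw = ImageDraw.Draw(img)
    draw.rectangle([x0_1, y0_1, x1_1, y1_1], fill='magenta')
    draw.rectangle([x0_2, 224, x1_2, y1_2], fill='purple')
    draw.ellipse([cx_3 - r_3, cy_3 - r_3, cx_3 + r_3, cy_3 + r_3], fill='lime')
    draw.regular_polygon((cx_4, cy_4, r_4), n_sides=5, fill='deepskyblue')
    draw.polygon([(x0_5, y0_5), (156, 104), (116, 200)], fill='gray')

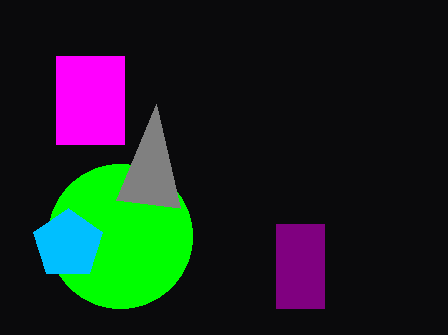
x0_1 = 56, y0_1 = 56, x1_1 = 124, y1_1 = 144, x0_2 = 276, x1_2 = 324, y1_2 = 308, cx_3 = 120, cy_3 = 236, r_3 = 72, cx_4 = 68, cy_4 = 244, r_4 = 36, x0_5 = 180, y0_5 = 208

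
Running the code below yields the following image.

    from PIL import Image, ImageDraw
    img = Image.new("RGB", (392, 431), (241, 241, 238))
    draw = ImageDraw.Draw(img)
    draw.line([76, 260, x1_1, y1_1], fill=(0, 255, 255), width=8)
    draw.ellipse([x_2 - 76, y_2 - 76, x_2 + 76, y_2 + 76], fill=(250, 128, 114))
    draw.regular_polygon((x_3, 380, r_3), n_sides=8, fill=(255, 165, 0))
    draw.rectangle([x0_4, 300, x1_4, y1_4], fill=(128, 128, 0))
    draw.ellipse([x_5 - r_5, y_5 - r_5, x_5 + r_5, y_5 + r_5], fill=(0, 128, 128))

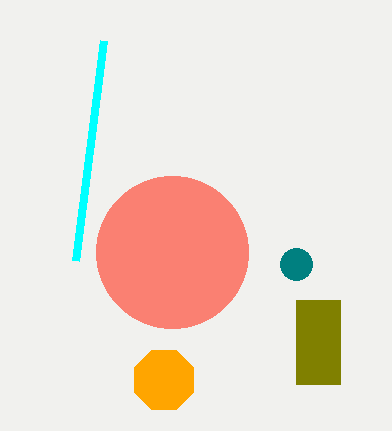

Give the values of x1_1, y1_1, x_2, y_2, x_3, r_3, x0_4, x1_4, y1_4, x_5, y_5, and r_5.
x1_1 = 104; y1_1 = 40; x_2 = 172; y_2 = 252; x_3 = 164; r_3 = 32; x0_4 = 296; x1_4 = 340; y1_4 = 384; x_5 = 296; y_5 = 264; r_5 = 16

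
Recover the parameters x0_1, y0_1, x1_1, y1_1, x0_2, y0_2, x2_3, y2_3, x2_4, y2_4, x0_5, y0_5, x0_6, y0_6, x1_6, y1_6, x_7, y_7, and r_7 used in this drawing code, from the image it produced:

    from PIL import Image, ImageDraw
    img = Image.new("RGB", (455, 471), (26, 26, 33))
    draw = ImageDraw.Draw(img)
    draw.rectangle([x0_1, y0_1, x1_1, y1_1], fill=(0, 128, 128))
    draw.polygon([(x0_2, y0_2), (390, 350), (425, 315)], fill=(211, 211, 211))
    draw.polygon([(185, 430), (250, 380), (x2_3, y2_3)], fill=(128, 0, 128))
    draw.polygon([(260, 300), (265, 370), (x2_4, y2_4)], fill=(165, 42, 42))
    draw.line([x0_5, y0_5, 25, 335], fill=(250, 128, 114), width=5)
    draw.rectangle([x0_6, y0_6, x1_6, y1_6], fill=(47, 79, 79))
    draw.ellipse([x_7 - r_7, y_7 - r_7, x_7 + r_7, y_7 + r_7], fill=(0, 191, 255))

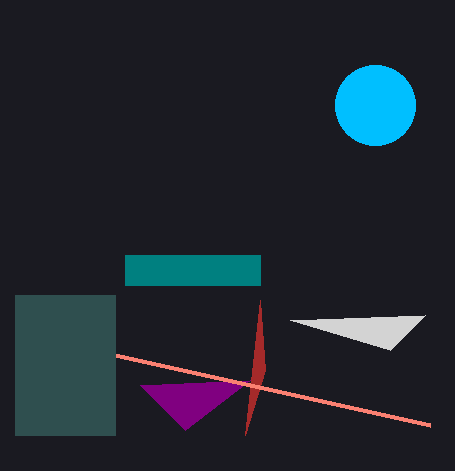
x0_1 = 125; y0_1 = 255; x1_1 = 260; y1_1 = 285; x0_2 = 290; y0_2 = 320; x2_3 = 140; y2_3 = 385; x2_4 = 245; y2_4 = 435; x0_5 = 430; y0_5 = 425; x0_6 = 15; y0_6 = 295; x1_6 = 115; y1_6 = 435; x_7 = 375; y_7 = 105; r_7 = 40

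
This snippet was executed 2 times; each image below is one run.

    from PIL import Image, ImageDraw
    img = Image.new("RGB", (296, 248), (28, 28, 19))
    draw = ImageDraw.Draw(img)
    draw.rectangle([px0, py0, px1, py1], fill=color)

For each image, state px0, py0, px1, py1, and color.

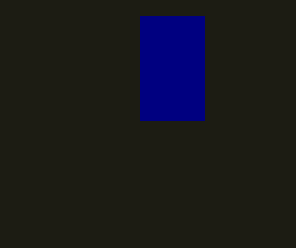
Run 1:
px0 = 140; py0 = 16; px1 = 204; py1 = 120; color = 'navy'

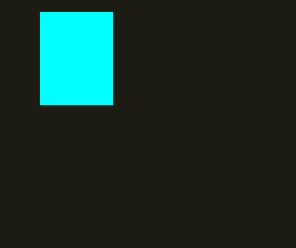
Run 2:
px0 = 40
py0 = 12
px1 = 112
py1 = 104
color = 'cyan'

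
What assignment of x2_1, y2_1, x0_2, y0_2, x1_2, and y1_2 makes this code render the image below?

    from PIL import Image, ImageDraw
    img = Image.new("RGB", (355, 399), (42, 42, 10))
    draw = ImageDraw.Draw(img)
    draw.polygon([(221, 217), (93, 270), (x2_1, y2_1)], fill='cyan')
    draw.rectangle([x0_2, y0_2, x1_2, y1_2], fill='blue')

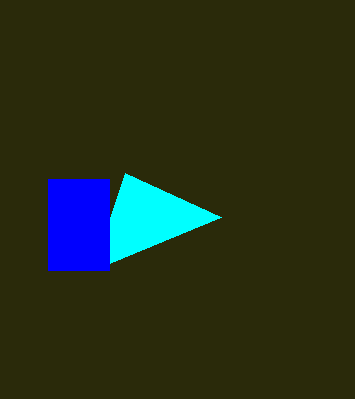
x2_1 = 125, y2_1 = 173, x0_2 = 48, y0_2 = 179, x1_2 = 109, y1_2 = 270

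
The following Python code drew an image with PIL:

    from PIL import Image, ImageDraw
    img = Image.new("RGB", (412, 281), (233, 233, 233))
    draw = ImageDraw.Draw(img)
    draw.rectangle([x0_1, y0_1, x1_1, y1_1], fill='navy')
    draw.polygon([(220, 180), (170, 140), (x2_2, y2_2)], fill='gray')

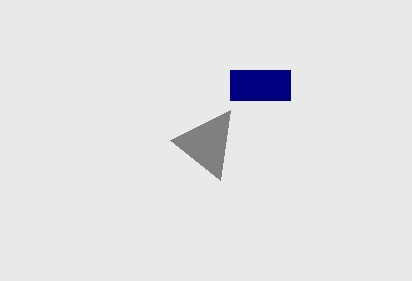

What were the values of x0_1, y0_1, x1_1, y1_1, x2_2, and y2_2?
x0_1 = 230; y0_1 = 70; x1_1 = 290; y1_1 = 100; x2_2 = 230; y2_2 = 110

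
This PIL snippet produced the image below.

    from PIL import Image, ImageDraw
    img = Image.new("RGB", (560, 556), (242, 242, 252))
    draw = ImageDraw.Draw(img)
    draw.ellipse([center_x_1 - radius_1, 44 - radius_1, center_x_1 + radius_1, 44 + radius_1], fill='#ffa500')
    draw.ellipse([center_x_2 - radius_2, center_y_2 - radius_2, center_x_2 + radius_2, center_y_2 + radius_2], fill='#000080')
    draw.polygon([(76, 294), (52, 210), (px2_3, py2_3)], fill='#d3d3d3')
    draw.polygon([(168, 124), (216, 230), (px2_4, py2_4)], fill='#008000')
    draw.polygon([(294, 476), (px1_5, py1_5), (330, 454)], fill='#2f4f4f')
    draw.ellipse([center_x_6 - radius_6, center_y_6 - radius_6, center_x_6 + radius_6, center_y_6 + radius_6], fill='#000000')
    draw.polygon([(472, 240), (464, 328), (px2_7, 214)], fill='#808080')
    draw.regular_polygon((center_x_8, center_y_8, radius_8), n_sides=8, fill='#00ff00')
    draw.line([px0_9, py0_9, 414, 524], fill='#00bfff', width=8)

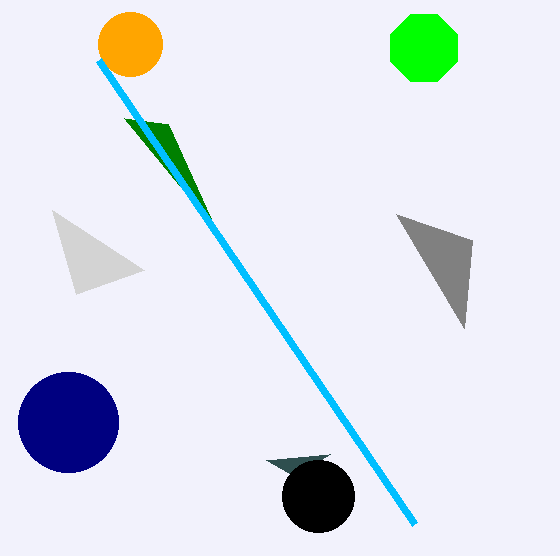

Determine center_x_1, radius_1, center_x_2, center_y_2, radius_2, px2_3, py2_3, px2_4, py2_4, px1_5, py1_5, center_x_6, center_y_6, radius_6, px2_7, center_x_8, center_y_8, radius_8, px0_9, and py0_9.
center_x_1 = 130, radius_1 = 32, center_x_2 = 68, center_y_2 = 422, radius_2 = 50, px2_3 = 144, py2_3 = 270, px2_4 = 124, py2_4 = 118, px1_5 = 266, py1_5 = 460, center_x_6 = 318, center_y_6 = 496, radius_6 = 36, px2_7 = 396, center_x_8 = 424, center_y_8 = 48, radius_8 = 36, px0_9 = 98, py0_9 = 60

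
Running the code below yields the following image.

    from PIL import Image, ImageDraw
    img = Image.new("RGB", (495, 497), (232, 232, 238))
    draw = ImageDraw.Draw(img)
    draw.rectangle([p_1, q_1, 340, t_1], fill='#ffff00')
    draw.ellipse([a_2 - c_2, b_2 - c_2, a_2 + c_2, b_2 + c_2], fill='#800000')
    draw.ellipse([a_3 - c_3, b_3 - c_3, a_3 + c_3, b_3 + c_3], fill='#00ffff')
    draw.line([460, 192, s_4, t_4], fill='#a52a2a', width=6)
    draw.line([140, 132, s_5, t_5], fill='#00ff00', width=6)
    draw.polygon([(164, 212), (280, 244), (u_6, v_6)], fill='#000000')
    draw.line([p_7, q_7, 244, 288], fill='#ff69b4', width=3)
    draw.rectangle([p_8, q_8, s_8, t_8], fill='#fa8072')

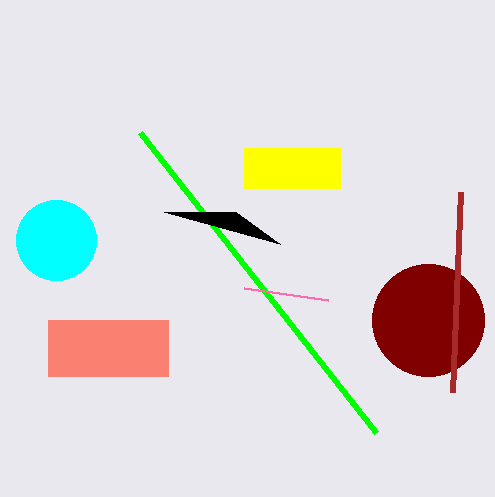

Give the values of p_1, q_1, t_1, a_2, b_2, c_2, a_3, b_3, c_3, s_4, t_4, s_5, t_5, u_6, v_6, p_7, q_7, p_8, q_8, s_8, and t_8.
p_1 = 244; q_1 = 148; t_1 = 188; a_2 = 428; b_2 = 320; c_2 = 56; a_3 = 56; b_3 = 240; c_3 = 40; s_4 = 452; t_4 = 392; s_5 = 376; t_5 = 432; u_6 = 236; v_6 = 212; p_7 = 328; q_7 = 300; p_8 = 48; q_8 = 320; s_8 = 168; t_8 = 376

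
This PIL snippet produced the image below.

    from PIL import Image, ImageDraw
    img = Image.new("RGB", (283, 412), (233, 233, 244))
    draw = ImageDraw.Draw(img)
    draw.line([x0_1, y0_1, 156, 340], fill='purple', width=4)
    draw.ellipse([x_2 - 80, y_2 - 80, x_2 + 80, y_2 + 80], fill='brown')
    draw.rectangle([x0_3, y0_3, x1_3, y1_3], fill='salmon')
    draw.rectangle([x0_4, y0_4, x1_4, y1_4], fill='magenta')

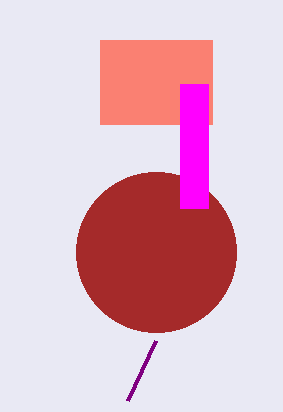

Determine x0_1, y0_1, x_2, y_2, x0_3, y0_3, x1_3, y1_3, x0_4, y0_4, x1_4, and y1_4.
x0_1 = 128; y0_1 = 400; x_2 = 156; y_2 = 252; x0_3 = 100; y0_3 = 40; x1_3 = 212; y1_3 = 124; x0_4 = 180; y0_4 = 84; x1_4 = 208; y1_4 = 208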